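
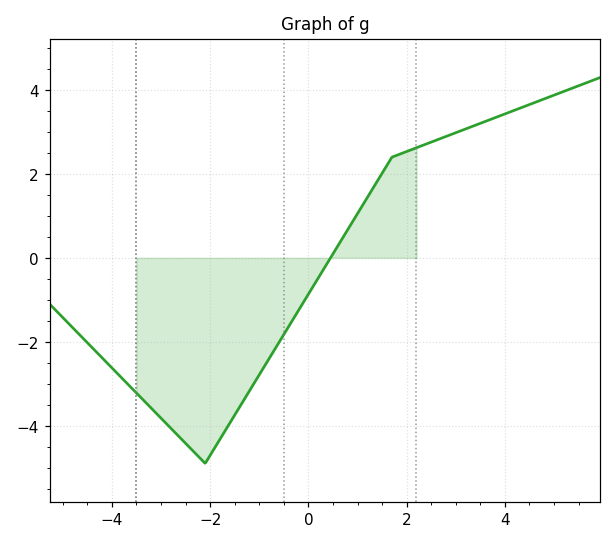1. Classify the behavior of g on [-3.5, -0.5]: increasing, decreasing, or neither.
neither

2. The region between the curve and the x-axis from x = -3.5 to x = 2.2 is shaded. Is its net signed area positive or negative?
negative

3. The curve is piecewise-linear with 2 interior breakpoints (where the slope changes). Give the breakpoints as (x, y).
(-2.1, -4.9); (1.7, 2.4)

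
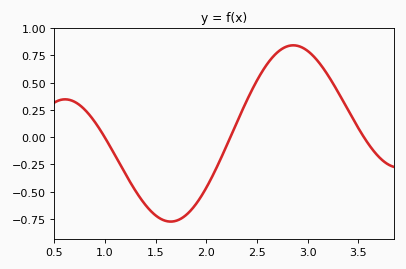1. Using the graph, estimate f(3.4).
0.244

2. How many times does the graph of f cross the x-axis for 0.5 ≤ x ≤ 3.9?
3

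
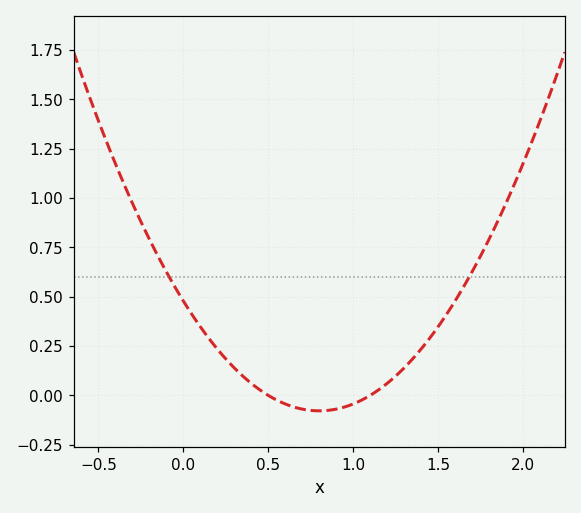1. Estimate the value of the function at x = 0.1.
0.35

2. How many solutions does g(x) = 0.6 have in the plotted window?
2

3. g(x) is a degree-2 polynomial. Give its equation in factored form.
y = 0.87(x - 0.5)(x - 1.1)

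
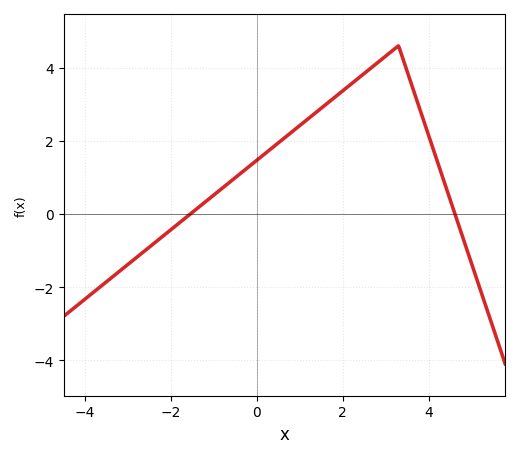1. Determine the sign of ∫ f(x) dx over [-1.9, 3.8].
positive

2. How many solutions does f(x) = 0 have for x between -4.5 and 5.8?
2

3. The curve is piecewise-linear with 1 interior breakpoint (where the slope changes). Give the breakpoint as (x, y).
(3.3, 4.6)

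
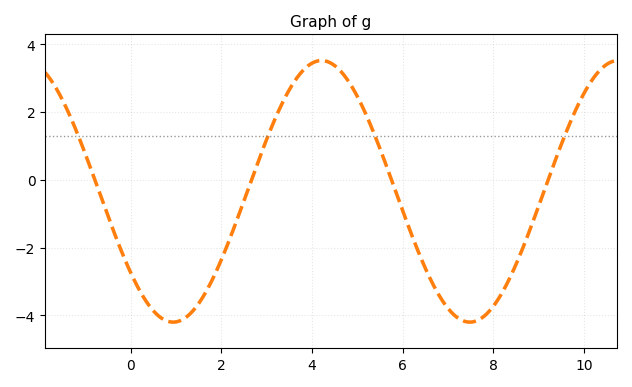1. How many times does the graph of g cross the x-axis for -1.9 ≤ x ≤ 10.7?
4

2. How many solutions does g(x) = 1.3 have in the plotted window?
4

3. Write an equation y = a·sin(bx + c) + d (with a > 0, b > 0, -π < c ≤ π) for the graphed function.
y = 3.86sin(0.96x - 2.47) - 0.34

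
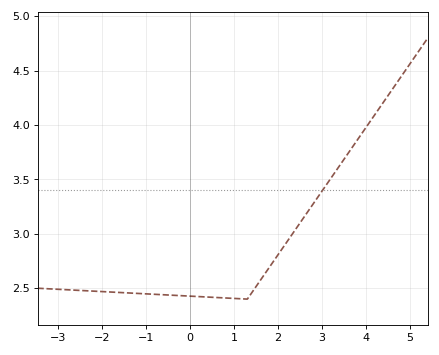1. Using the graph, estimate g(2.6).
3.15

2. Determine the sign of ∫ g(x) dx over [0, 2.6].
positive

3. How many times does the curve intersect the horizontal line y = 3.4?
1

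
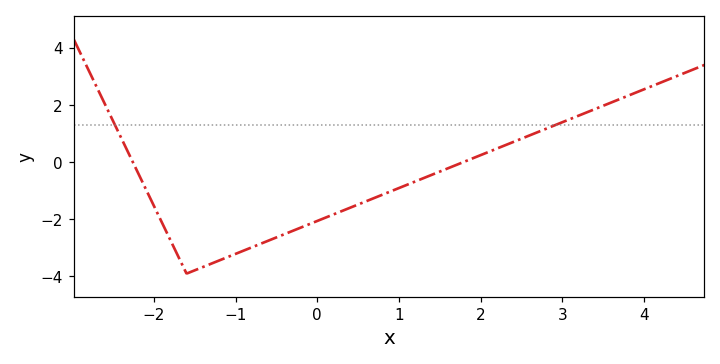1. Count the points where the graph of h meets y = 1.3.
2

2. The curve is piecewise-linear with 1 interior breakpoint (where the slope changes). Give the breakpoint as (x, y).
(-1.6, -3.9)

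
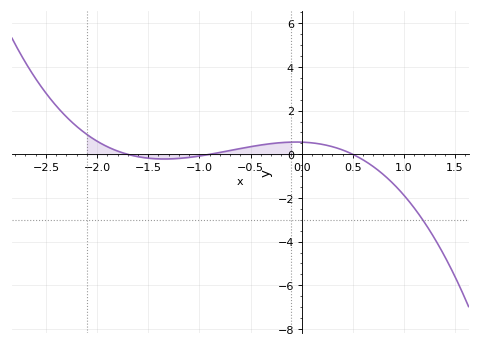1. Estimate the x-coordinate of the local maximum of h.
-0.1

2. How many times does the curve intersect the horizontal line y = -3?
1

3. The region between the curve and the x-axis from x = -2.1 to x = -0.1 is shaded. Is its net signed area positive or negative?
positive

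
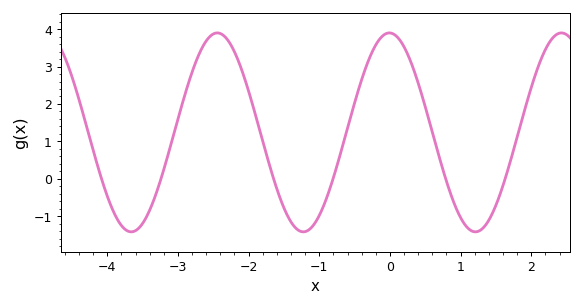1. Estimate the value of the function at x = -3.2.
0.25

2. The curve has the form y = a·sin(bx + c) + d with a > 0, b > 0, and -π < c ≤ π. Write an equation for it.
y = 2.66sin(2.58x + 1.59) + 1.24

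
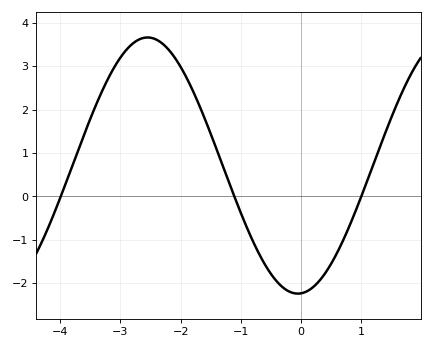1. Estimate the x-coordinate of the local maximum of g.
-2.55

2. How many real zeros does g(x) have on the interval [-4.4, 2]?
3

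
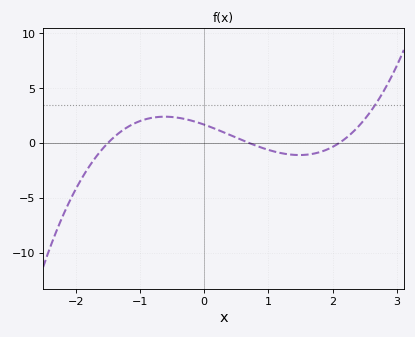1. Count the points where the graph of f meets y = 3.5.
1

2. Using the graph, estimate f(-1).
2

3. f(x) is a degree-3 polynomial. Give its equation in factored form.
y = 0.76(x + 1.5)(x - 0.7)(x - 2.1)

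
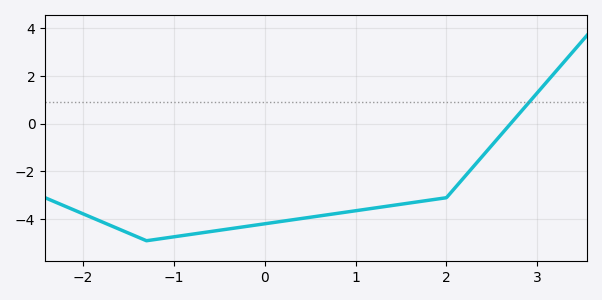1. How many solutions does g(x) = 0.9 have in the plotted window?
1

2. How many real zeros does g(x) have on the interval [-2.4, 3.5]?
1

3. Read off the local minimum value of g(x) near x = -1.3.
-4.9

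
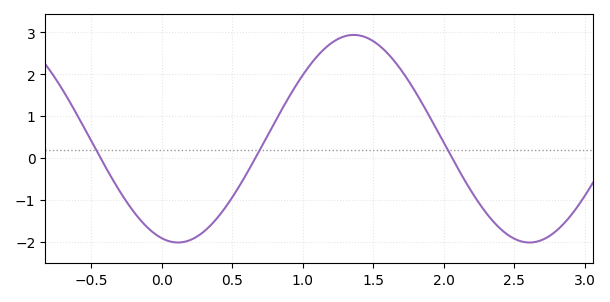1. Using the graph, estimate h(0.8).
0.8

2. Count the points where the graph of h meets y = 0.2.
3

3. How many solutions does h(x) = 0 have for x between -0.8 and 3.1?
3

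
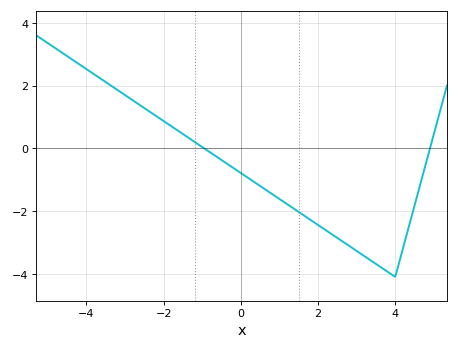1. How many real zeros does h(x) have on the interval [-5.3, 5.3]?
2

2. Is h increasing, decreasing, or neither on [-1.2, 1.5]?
decreasing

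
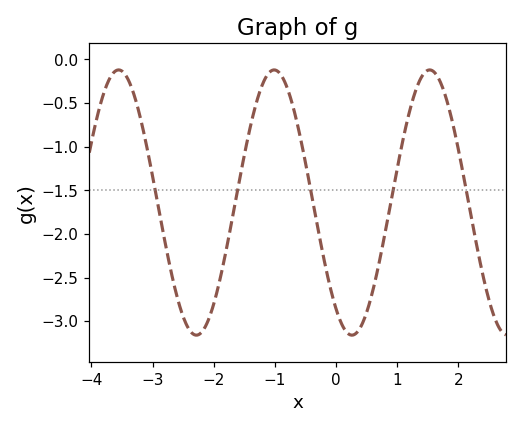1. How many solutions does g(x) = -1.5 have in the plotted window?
5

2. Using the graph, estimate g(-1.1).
-0.15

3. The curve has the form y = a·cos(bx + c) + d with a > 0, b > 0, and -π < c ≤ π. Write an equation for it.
y = 1.52cos(2.5x + 2.5) - 1.64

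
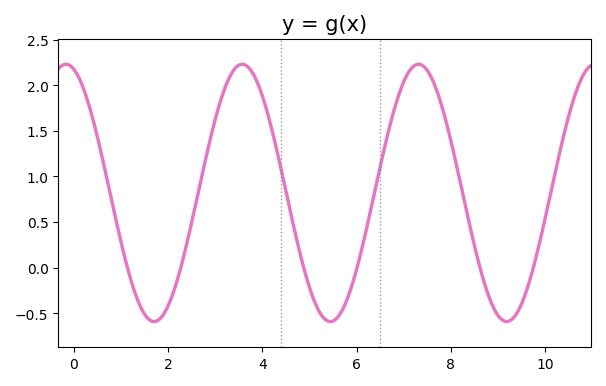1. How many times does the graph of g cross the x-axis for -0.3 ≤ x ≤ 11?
6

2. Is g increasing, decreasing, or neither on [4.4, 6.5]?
neither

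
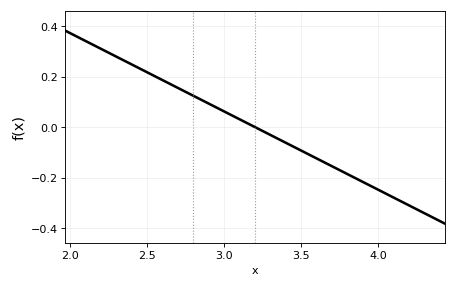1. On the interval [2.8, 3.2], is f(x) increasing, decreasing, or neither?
decreasing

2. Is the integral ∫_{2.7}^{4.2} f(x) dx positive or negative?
negative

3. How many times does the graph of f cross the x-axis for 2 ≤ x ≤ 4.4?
1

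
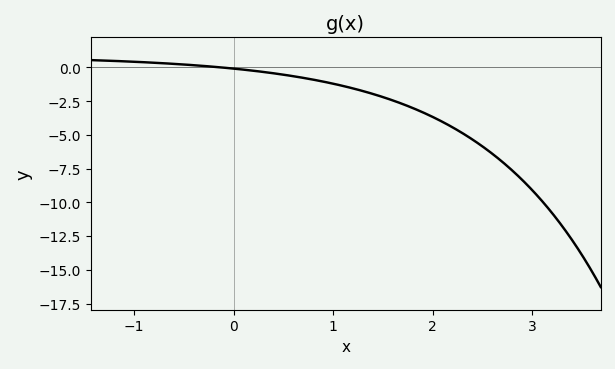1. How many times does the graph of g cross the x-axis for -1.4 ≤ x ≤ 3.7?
1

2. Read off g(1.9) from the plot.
-3.4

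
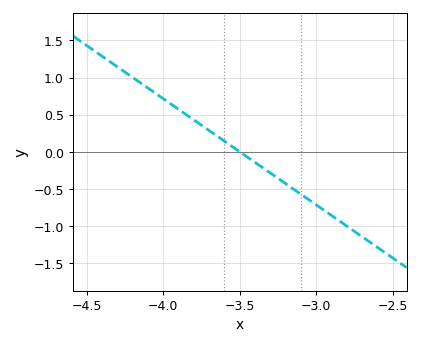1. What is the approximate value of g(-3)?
-0.7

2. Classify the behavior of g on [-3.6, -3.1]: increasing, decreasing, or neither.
decreasing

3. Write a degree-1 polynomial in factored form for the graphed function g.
y = -1.43(x + 3.5)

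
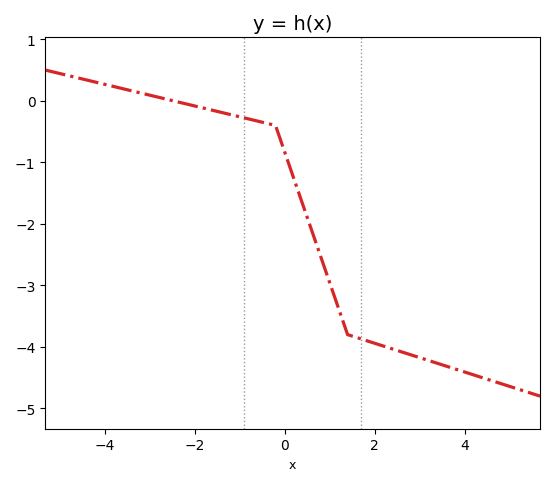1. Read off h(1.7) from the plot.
-3.87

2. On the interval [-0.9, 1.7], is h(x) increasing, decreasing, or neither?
decreasing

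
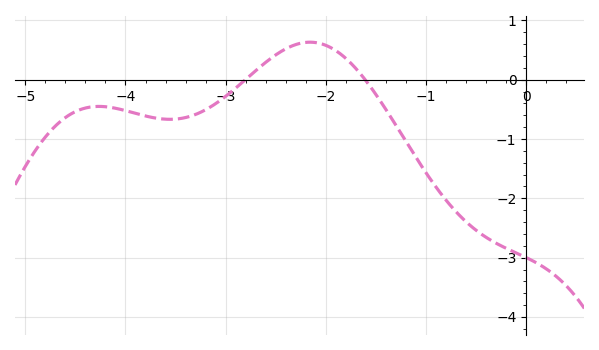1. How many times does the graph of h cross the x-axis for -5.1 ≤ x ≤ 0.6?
2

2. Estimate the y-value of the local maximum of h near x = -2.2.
0.6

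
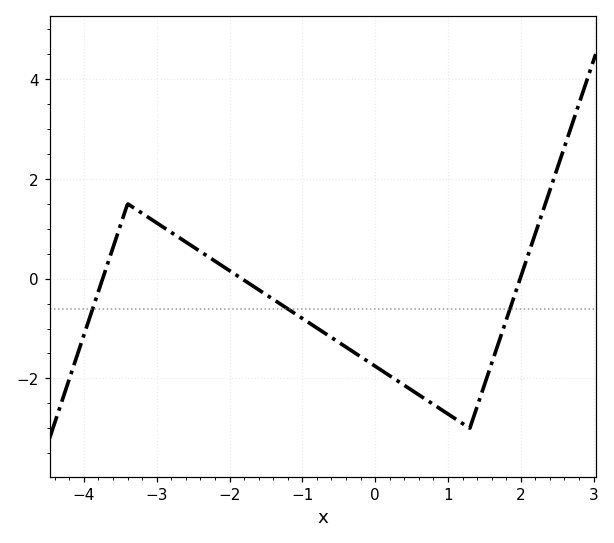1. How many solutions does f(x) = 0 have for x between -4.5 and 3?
3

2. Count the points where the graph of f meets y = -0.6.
3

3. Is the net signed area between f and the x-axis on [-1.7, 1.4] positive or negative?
negative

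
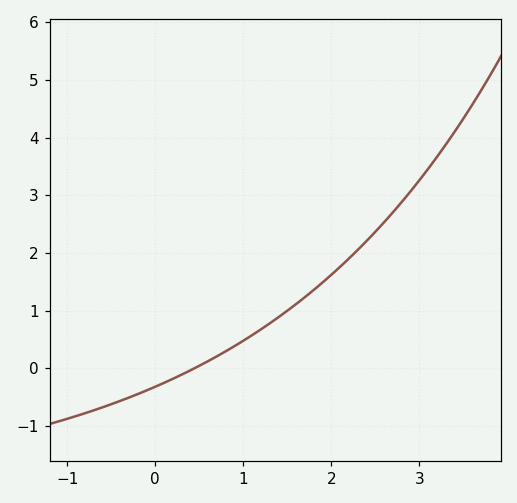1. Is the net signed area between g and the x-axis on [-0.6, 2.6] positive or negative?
positive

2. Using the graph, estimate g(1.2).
0.674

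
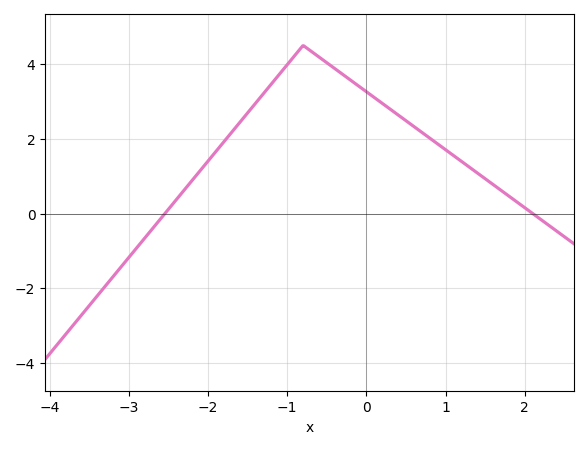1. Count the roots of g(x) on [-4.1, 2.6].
2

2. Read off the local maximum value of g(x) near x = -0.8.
4.4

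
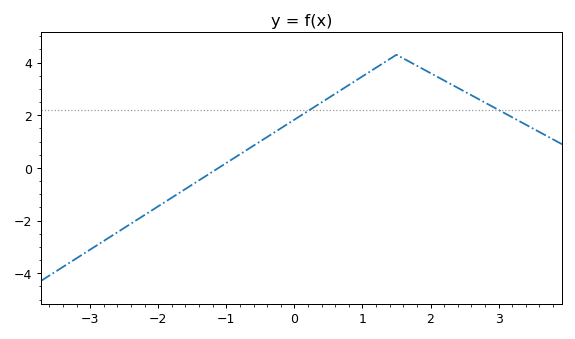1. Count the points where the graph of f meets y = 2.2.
2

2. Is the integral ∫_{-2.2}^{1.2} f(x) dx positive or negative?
positive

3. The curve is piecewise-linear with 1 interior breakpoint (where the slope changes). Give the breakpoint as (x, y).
(1.5, 4.3)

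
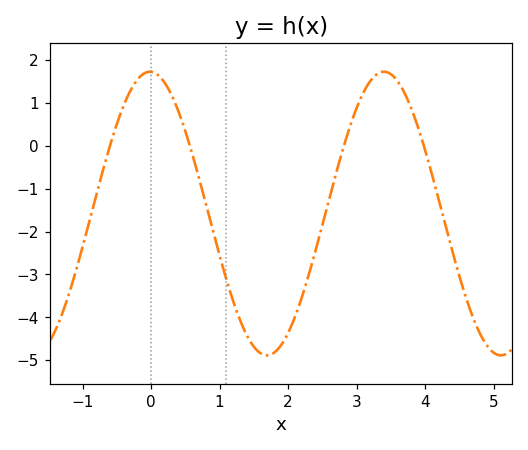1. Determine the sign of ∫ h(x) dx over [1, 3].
negative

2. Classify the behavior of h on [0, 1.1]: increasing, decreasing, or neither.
decreasing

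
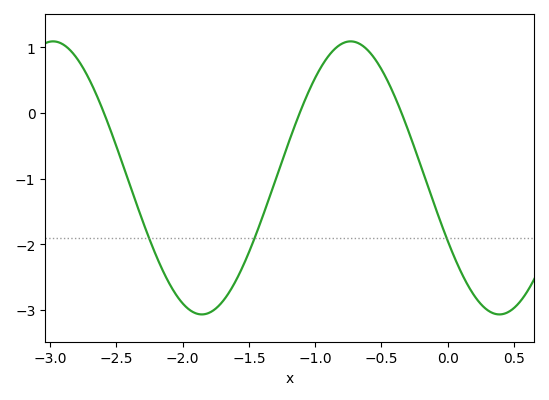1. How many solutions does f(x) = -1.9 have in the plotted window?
3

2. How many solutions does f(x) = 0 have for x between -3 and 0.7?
3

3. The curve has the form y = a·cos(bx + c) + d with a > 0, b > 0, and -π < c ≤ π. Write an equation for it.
y = 2.08cos(2.8x + 2.1) - 0.99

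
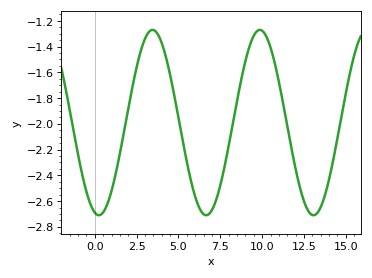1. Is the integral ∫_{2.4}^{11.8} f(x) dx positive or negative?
negative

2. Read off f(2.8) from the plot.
-1.42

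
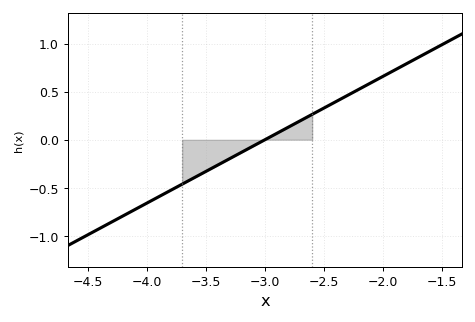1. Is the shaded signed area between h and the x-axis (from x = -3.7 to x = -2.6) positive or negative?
negative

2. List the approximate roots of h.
-3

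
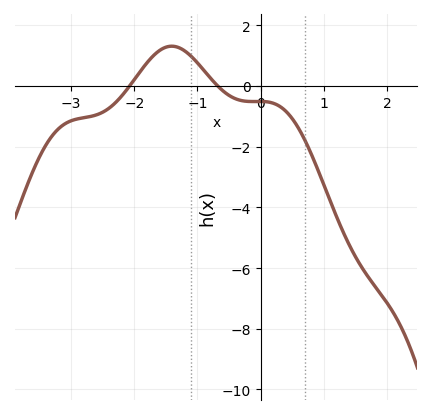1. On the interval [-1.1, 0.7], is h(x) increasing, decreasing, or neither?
neither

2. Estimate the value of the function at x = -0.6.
-0.2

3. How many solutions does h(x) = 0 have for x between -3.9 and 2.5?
2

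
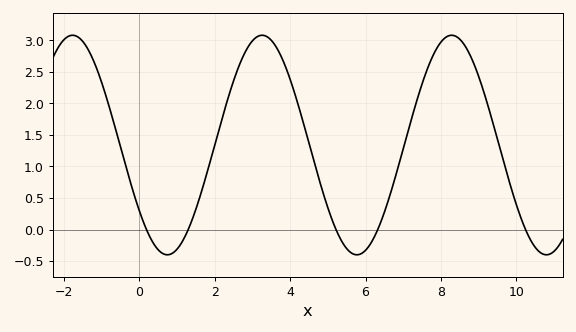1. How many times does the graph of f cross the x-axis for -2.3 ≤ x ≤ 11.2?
5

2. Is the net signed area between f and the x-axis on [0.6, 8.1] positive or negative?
positive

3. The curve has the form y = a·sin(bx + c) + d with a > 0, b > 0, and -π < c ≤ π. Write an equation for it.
y = 1.74sin(1.25x - 2.5) + 1.34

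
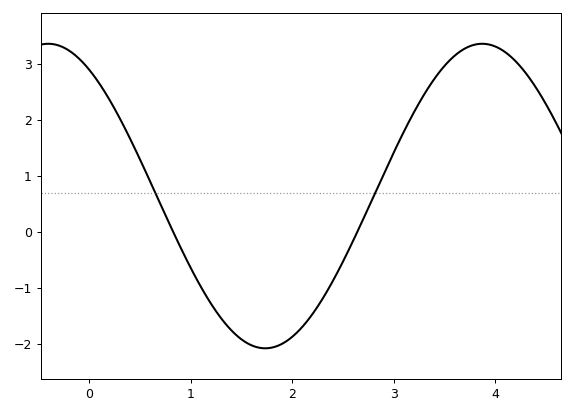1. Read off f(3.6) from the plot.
3.15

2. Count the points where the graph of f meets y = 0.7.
2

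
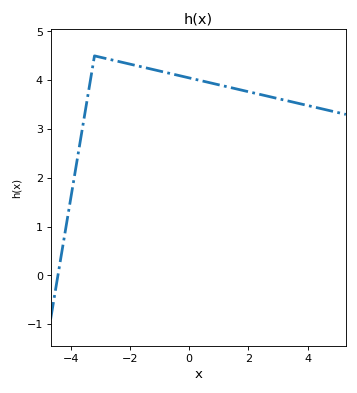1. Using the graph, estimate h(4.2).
3.45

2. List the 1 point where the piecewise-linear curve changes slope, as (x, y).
(-3.2, 4.5)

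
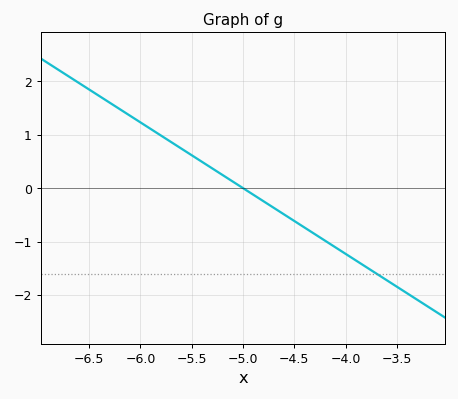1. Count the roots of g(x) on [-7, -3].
1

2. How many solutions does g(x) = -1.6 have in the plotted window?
1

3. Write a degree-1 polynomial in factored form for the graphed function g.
y = -1.23(x + 5)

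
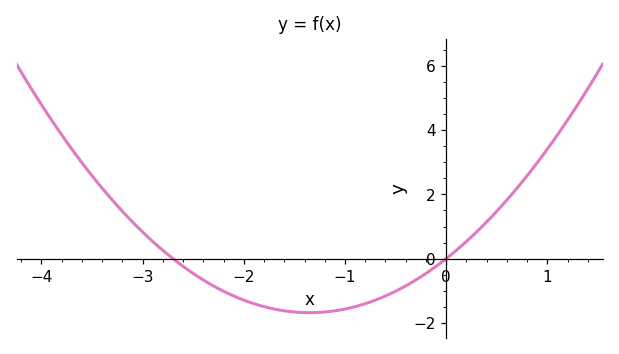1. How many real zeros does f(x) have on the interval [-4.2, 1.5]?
2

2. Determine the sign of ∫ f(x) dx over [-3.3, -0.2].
negative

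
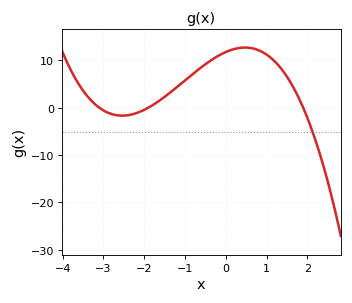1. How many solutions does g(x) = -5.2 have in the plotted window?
1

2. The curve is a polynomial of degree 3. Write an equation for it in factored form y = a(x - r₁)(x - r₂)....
y = -1.05(x + 3.1)(x + 1.9)(x - 1.9)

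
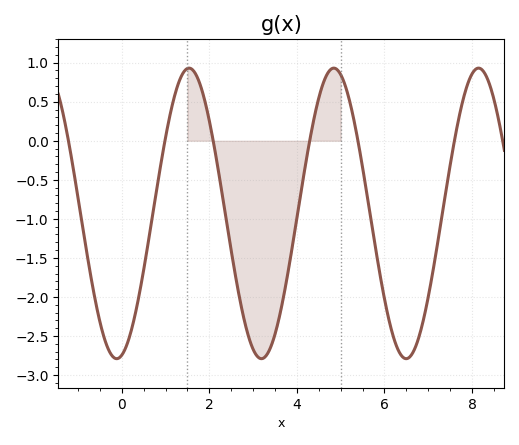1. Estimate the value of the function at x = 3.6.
-2.25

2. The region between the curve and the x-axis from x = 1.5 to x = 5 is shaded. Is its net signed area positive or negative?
negative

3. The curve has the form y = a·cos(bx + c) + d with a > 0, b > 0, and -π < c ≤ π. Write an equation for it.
y = 1.86cos(1.9x - 2.9) - 0.93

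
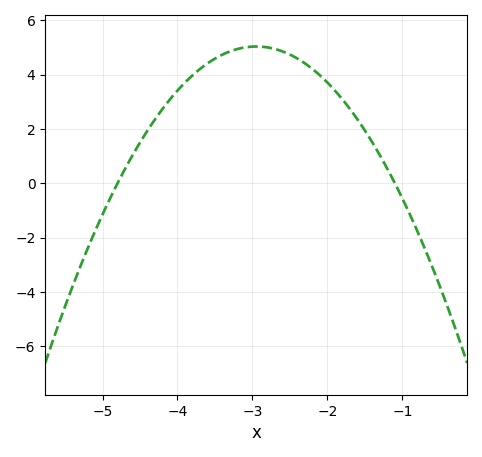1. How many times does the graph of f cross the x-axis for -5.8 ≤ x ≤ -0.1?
2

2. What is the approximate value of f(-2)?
3.7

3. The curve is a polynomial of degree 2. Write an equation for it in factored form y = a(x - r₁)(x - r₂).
y = -1.47(x + 4.8)(x + 1.1)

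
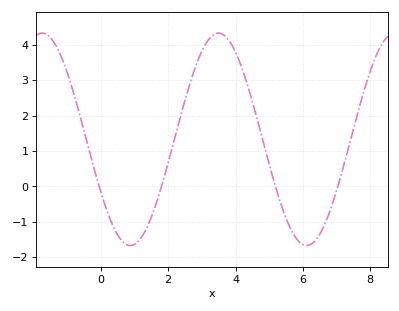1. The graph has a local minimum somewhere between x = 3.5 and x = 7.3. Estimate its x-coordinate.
6.11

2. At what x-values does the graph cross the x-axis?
-0.05, 1.8, 5.19, 7.04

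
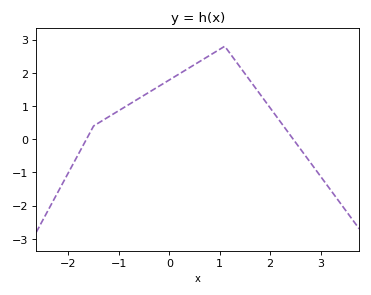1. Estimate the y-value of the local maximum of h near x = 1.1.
2.8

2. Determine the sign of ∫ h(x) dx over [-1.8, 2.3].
positive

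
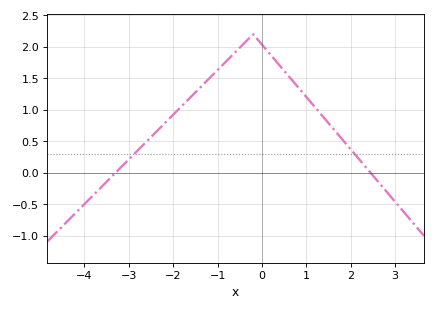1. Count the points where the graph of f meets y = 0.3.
2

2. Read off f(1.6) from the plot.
0.7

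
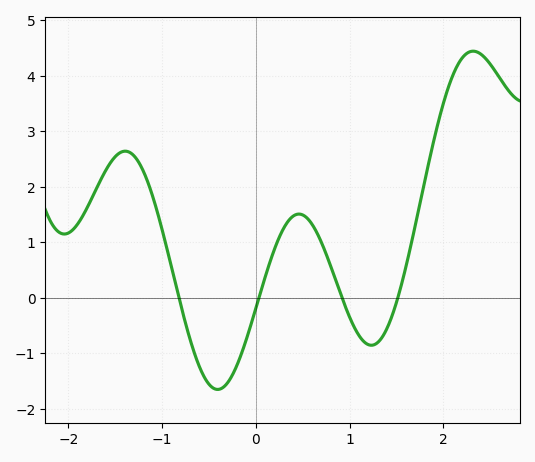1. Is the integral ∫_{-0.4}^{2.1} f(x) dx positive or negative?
positive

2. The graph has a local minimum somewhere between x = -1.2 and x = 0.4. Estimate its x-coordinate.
-0.407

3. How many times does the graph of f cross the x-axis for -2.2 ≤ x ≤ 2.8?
4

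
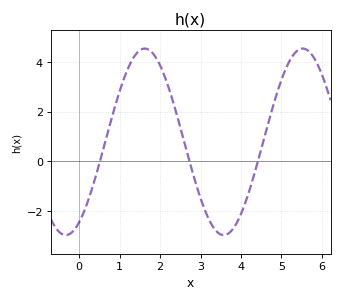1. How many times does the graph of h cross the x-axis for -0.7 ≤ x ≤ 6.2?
3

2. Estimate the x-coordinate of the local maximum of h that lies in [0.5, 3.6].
1.6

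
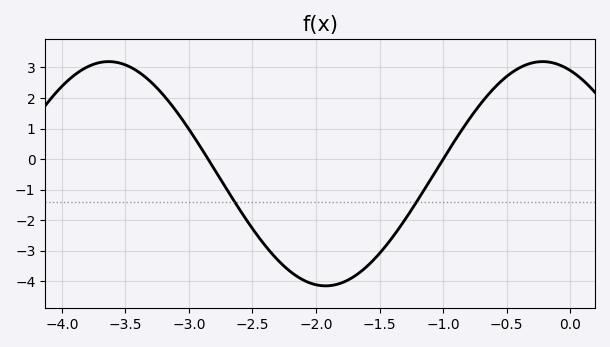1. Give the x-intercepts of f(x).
-2.85, -0.999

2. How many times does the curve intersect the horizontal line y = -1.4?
2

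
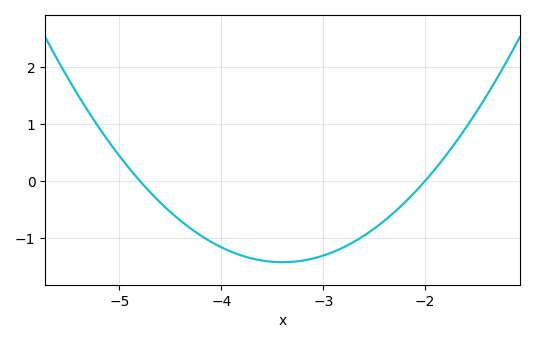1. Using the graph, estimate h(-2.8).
-1.17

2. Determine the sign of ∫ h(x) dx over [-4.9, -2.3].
negative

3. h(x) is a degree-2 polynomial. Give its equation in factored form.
y = 0.73(x + 4.8)(x + 2)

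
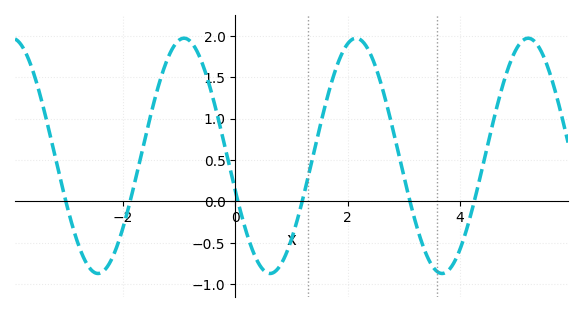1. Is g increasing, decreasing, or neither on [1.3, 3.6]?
neither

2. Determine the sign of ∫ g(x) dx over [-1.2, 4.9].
positive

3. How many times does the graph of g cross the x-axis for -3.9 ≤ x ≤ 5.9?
6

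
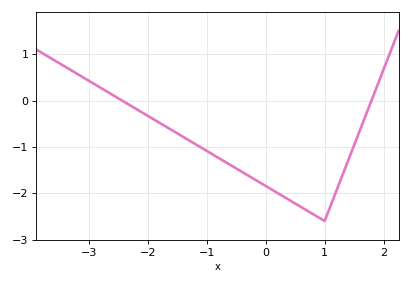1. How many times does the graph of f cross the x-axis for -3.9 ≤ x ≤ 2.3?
2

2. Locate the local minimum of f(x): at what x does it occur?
1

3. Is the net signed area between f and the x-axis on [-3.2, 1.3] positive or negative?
negative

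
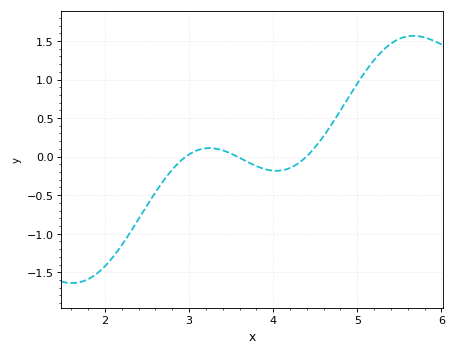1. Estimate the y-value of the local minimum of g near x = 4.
-0.2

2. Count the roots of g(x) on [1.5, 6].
3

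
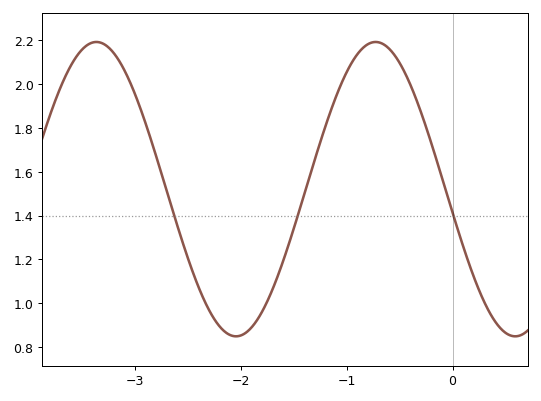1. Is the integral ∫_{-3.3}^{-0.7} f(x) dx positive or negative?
positive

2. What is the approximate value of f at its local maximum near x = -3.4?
2.19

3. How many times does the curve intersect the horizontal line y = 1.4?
3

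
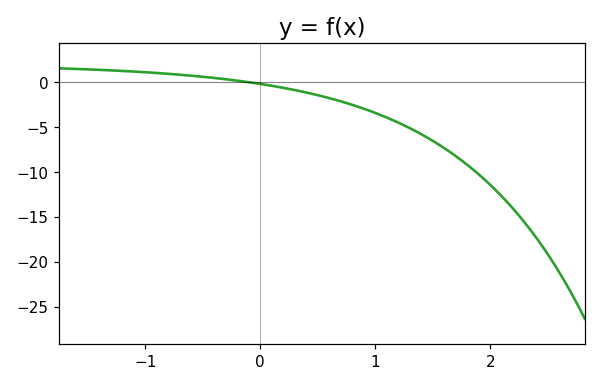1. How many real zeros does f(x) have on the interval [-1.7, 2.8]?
1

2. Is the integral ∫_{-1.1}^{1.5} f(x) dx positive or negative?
negative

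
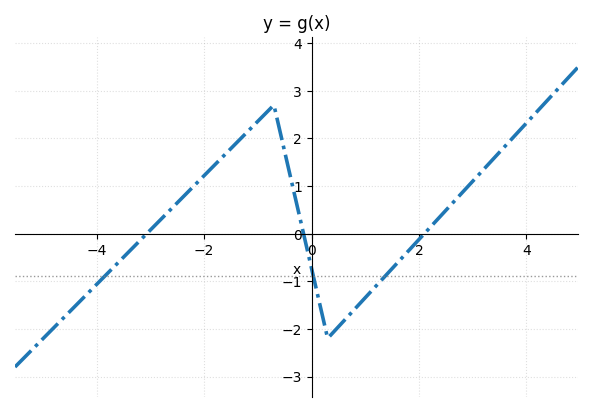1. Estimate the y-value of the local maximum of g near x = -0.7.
2.7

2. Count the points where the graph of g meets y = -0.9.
3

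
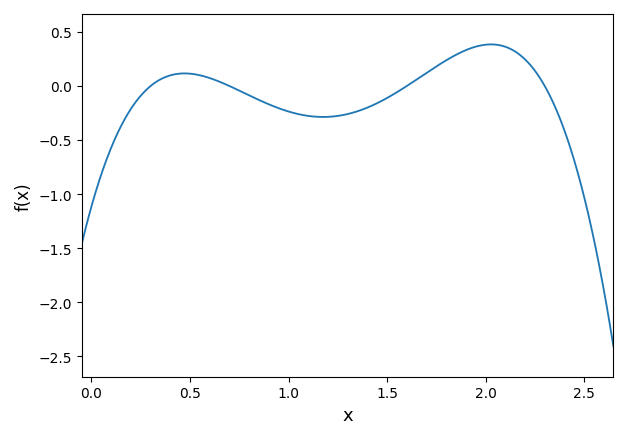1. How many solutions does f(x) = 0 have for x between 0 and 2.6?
4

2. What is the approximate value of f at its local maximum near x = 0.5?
0.1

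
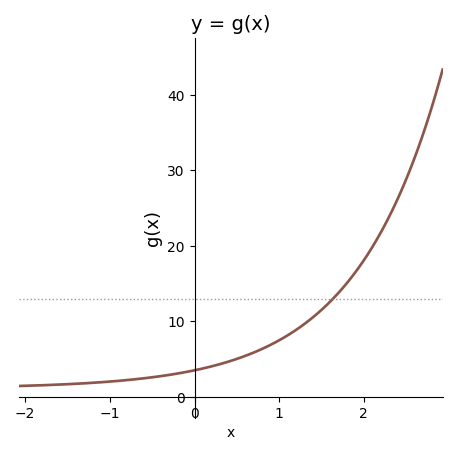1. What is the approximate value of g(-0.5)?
3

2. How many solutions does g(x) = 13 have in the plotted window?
1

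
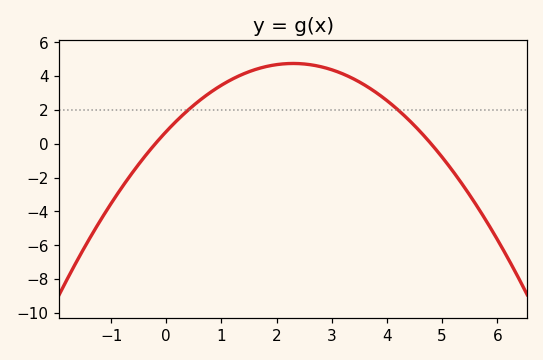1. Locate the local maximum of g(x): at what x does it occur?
2.3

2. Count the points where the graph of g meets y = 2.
2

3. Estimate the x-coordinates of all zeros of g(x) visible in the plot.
-0.2, 4.8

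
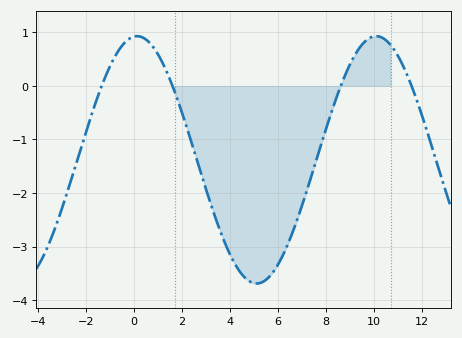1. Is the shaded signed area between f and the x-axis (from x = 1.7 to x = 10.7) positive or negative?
negative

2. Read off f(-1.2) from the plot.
0.2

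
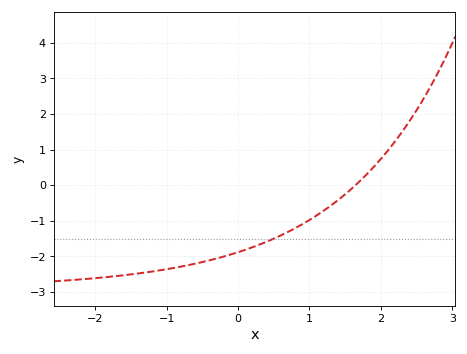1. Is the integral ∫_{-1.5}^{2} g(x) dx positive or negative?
negative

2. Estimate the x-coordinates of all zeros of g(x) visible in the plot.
1.64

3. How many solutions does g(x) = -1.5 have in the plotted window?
1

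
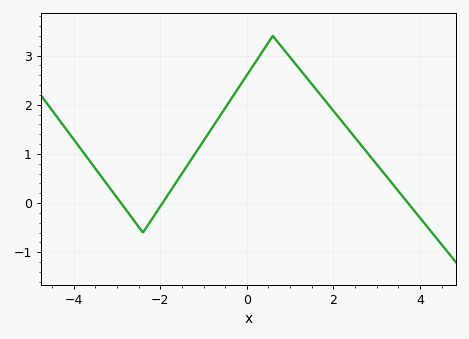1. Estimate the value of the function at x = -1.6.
0.5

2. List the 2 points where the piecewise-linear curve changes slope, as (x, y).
(-2.4, -0.6); (0.6, 3.4)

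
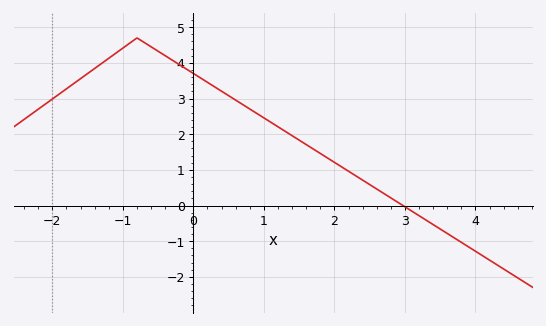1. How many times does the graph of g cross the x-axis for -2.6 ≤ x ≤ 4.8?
1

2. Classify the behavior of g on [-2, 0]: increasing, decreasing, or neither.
neither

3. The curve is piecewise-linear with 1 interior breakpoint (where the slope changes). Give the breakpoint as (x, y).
(-0.8, 4.7)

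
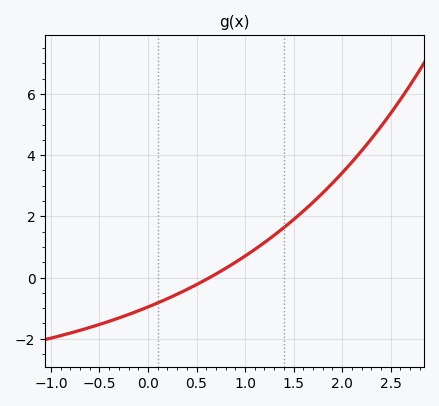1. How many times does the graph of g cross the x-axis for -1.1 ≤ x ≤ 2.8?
1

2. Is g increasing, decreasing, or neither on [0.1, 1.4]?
increasing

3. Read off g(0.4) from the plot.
-0.391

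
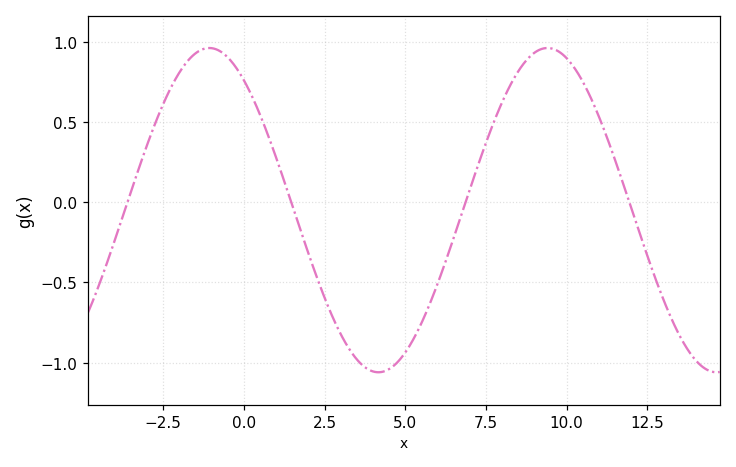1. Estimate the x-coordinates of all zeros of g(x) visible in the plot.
-3.5, 1.5, 7, 12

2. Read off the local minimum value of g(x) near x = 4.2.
-1.05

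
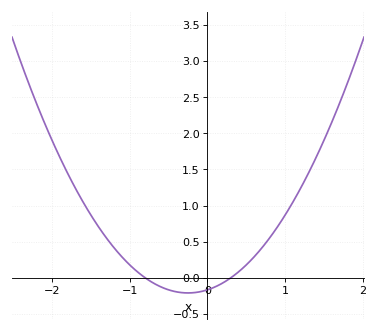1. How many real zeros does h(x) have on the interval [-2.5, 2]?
2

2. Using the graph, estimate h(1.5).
1.9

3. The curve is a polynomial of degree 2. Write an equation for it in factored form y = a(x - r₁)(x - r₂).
y = 0.69(x + 0.8)(x - 0.3)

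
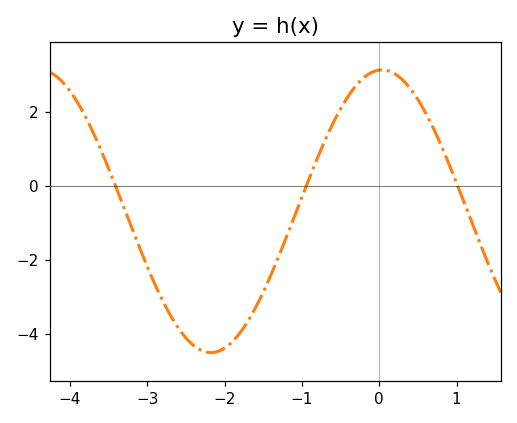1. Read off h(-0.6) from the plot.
1.69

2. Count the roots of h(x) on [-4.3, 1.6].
3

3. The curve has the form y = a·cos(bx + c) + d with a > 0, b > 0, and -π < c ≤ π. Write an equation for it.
y = 3.83cos(1.42x - 0.05) - 0.68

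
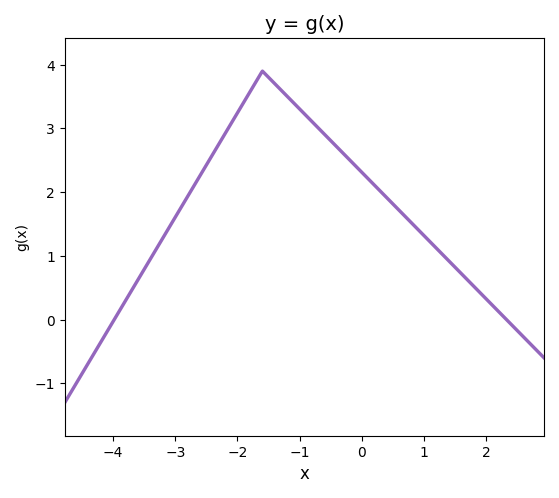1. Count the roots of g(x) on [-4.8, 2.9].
2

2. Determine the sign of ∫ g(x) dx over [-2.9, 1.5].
positive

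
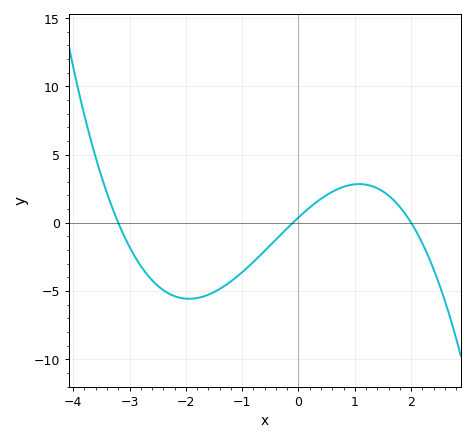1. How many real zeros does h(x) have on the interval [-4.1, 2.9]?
3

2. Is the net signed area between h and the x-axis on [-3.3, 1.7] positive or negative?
negative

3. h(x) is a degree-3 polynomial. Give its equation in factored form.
y = -0.61(x + 3.2)(x + 0.1)(x - 2)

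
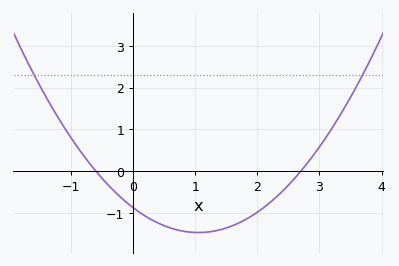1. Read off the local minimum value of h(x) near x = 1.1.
-1.5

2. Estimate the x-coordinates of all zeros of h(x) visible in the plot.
-0.6, 2.7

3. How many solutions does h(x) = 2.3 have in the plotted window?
2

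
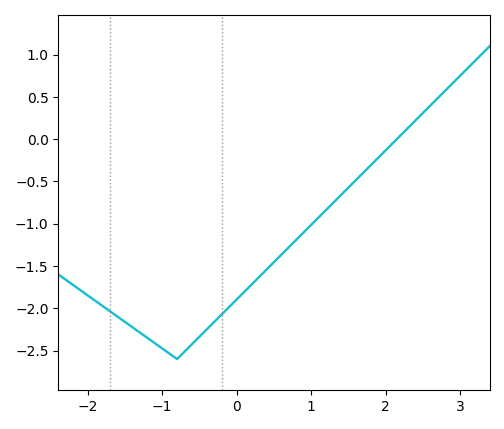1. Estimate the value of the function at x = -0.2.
-2.05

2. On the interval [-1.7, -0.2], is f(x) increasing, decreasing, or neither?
neither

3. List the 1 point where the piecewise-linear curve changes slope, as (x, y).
(-0.8, -2.6)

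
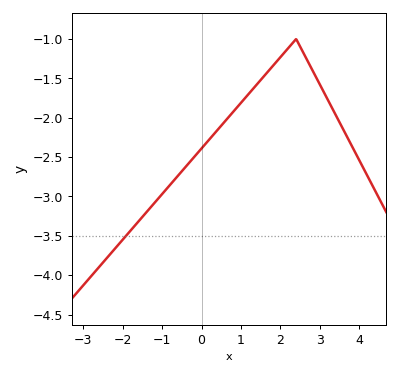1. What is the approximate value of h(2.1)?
-1.17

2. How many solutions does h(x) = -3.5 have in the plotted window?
1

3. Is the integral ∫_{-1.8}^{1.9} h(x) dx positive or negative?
negative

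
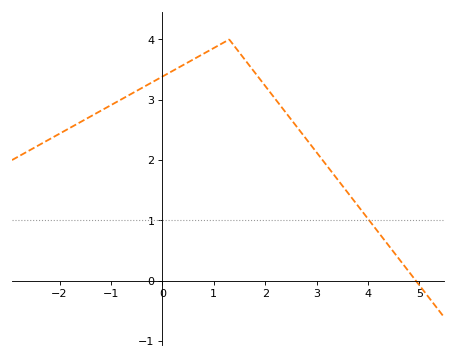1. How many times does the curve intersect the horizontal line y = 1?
1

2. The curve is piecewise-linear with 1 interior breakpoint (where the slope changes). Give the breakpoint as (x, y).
(1.3, 4)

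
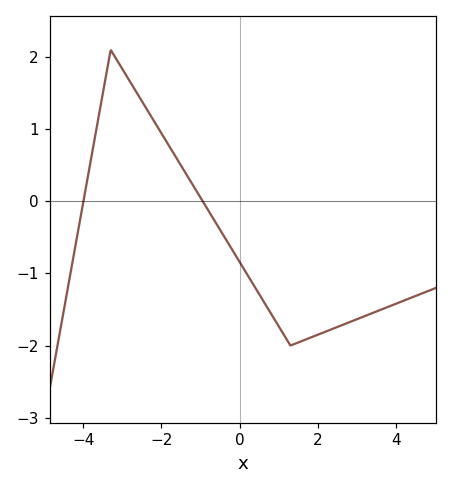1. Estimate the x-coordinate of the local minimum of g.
1.3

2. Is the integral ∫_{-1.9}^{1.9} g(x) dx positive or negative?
negative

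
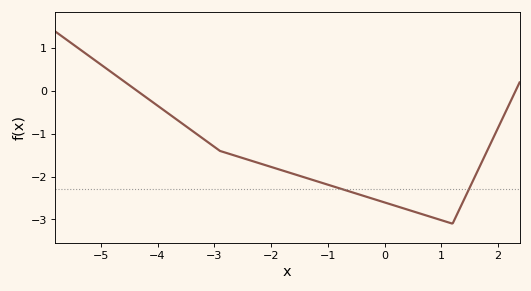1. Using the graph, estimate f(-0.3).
-2.5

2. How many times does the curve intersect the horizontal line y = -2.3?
2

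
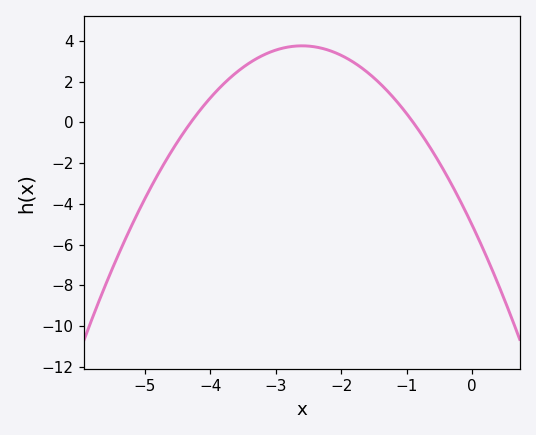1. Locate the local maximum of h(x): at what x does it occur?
-2.6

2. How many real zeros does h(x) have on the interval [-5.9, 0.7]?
2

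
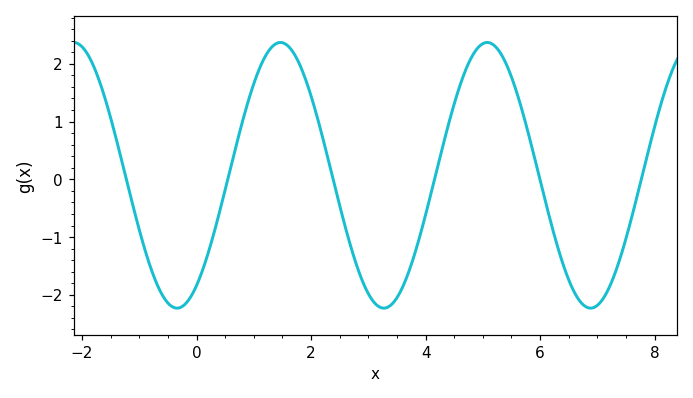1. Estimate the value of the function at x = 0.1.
-1.6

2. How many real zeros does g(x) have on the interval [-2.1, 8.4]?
6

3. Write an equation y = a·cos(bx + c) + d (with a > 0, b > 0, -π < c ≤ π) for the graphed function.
y = 2.3cos(1.7x - 2.5) + 0.07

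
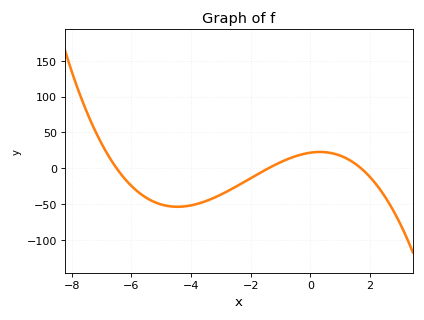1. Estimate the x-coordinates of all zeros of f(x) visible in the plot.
-6.4, -1.4, 1.6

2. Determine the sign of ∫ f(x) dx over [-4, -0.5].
negative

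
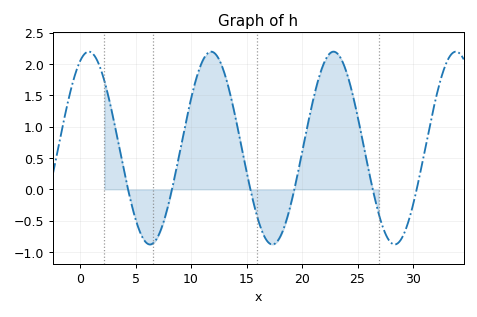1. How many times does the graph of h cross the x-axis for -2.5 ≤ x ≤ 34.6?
6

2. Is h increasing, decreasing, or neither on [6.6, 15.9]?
neither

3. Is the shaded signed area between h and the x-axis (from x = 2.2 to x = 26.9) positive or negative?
positive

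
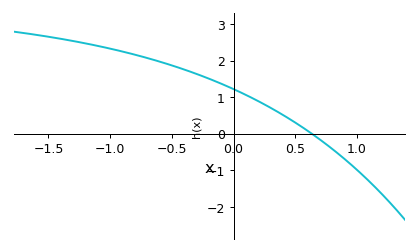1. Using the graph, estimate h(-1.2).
2.47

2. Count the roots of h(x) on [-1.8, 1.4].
1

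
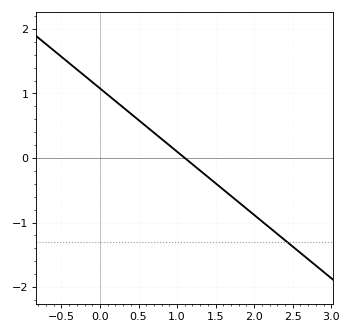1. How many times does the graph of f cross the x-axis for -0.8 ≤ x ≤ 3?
1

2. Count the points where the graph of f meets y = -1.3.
1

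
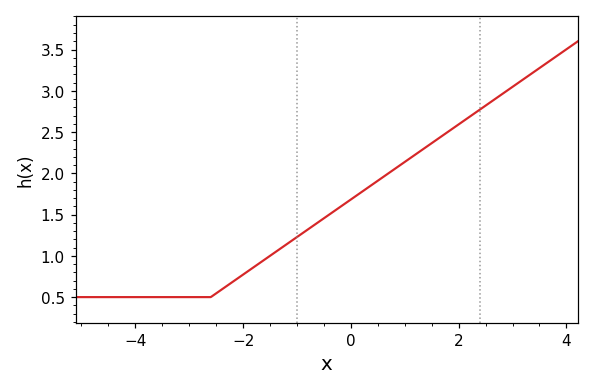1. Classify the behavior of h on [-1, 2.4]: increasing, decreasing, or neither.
increasing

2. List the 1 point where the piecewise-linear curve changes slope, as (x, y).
(-2.6, 0.5)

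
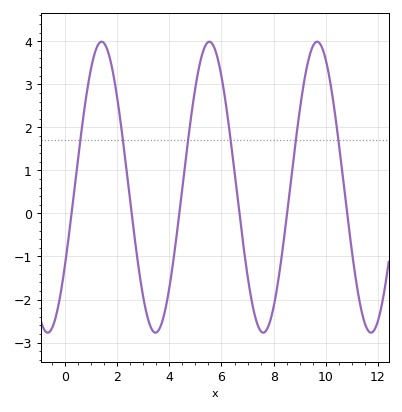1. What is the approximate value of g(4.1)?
-1.3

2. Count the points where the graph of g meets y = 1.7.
6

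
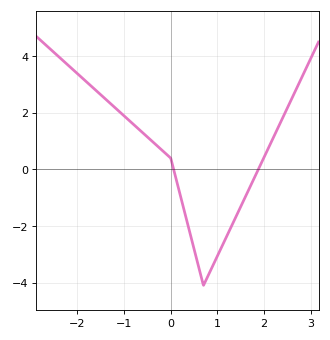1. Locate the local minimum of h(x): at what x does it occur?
0.7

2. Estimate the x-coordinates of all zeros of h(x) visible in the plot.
0.1, 1.9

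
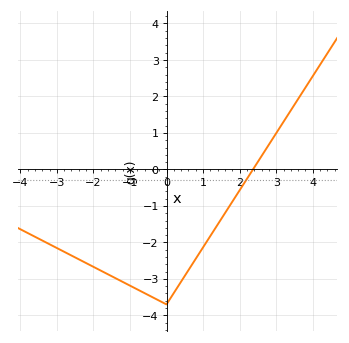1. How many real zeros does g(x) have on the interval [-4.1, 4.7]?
1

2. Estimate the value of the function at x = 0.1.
-3.5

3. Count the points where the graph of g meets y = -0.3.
1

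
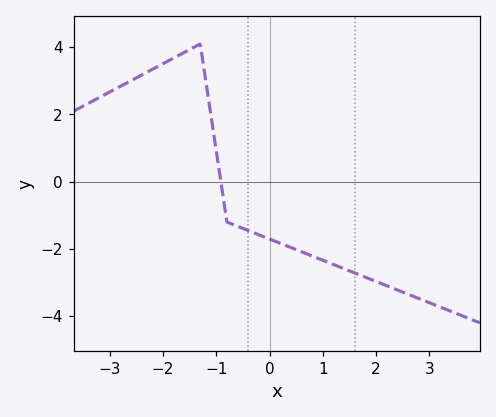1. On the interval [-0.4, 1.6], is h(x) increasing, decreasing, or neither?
decreasing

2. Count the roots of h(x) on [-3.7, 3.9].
1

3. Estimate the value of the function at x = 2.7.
-3.41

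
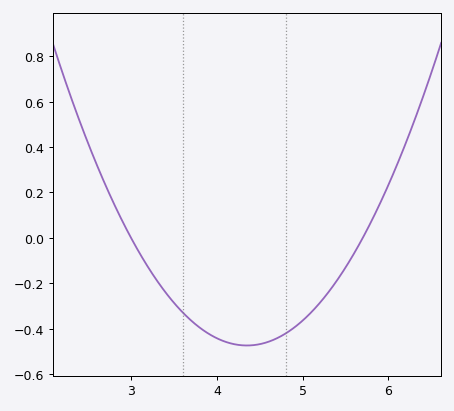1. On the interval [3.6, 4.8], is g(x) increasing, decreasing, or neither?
neither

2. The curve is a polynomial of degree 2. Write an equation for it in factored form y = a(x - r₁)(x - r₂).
y = 0.26(x - 3)(x - 5.7)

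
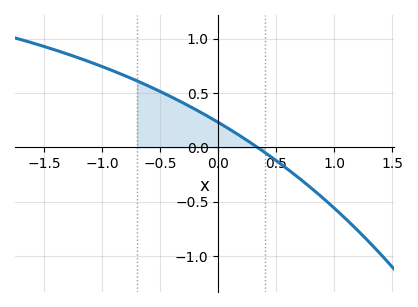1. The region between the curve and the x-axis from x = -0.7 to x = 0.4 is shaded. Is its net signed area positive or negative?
positive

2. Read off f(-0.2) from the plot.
0.35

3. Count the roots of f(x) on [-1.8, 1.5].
1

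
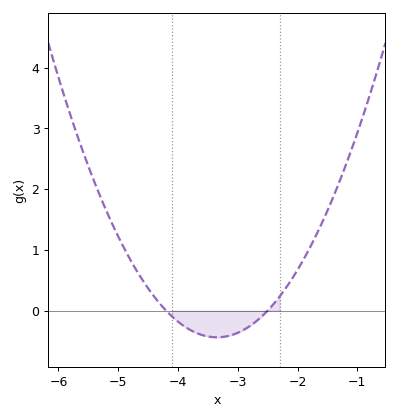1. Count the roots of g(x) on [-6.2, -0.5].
2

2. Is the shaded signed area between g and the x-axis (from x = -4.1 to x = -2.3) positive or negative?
negative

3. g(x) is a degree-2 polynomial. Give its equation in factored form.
y = 0.61(x + 4.2)(x + 2.5)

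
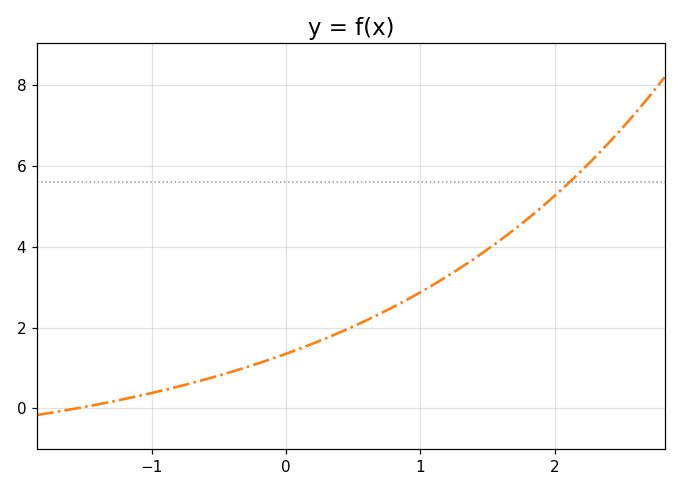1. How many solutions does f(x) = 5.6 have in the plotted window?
1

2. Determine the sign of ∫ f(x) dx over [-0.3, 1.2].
positive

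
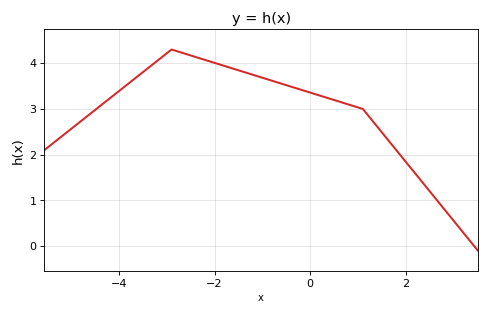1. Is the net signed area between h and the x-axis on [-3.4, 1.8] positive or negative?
positive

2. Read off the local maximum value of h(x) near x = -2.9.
4.3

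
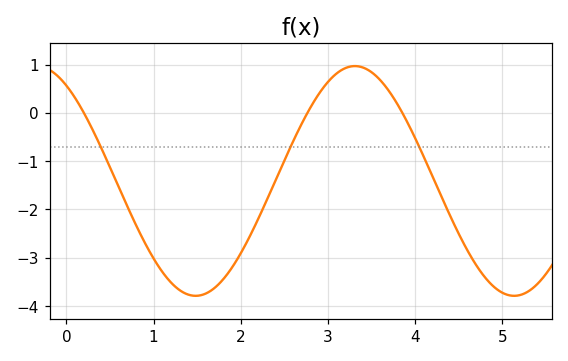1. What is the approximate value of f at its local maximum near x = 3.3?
0.97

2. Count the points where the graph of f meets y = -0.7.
3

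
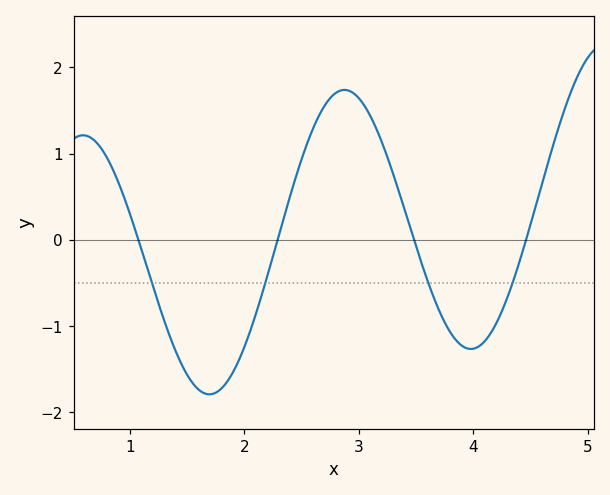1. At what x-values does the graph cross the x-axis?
1.07, 2.29, 3.48, 4.46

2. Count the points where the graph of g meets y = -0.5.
4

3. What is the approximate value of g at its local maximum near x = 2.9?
1.74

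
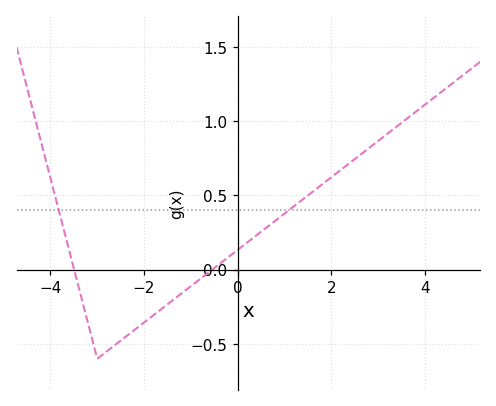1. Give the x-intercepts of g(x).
-3.4, -0.6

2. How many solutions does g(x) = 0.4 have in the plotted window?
2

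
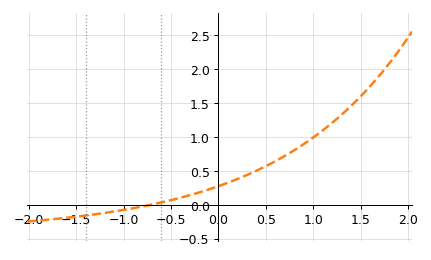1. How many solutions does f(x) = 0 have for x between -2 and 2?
1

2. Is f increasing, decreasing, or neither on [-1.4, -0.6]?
increasing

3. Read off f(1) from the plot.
0.987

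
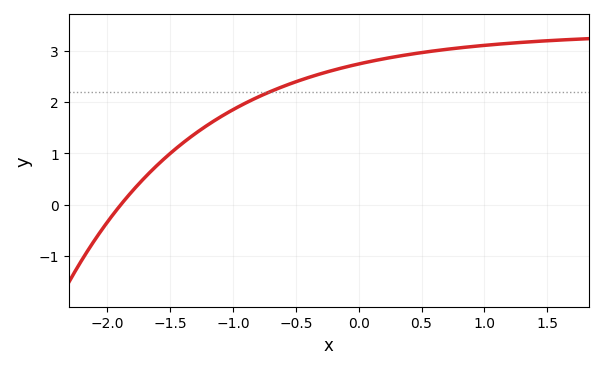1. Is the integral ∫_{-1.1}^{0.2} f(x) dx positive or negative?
positive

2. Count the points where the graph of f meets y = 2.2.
1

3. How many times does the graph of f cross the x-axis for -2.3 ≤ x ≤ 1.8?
1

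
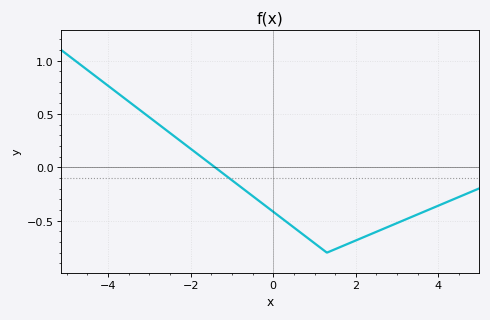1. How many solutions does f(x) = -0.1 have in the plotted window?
1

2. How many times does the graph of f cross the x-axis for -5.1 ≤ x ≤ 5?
1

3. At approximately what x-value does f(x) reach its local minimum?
1.3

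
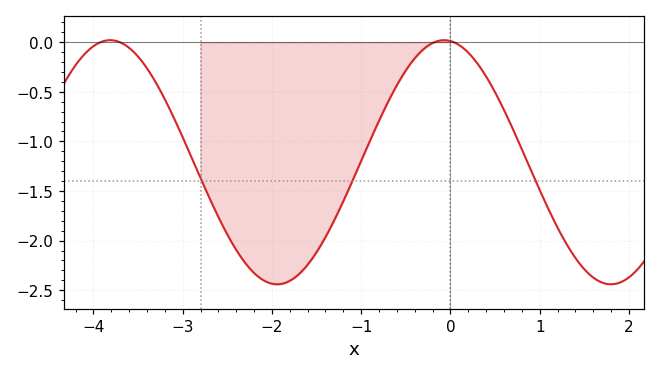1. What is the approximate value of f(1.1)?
-1.7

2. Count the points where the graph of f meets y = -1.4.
3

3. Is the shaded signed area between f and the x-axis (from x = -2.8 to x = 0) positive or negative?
negative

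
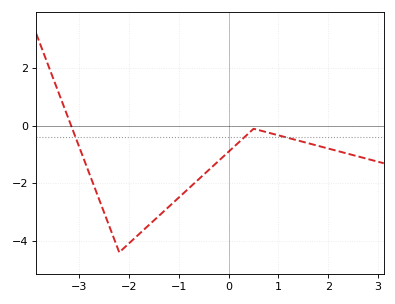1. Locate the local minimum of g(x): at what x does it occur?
-2.2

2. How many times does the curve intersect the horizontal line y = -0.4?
3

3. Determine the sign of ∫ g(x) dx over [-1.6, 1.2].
negative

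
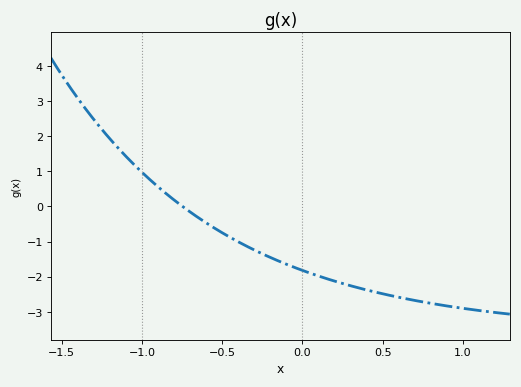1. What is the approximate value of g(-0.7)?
-0.158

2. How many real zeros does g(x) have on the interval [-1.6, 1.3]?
1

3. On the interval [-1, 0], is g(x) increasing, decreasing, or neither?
decreasing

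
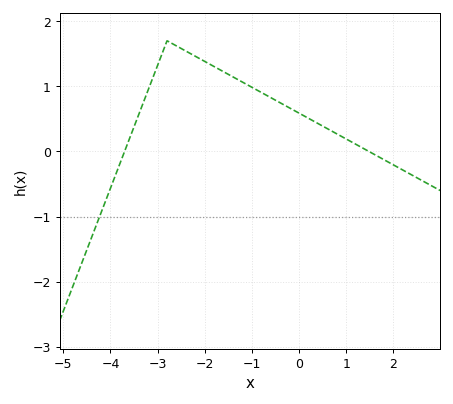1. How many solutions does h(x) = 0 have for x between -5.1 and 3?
2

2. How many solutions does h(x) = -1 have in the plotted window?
1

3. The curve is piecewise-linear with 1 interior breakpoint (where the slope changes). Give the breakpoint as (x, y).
(-2.8, 1.7)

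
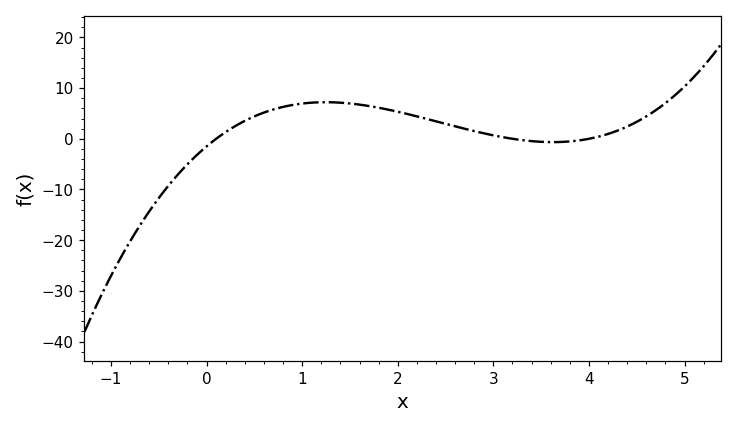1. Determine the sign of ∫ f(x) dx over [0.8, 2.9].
positive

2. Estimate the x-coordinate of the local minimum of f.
3.62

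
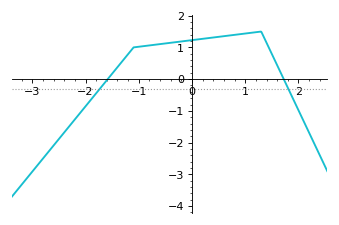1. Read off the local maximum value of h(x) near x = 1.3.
1.5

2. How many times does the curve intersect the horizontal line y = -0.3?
2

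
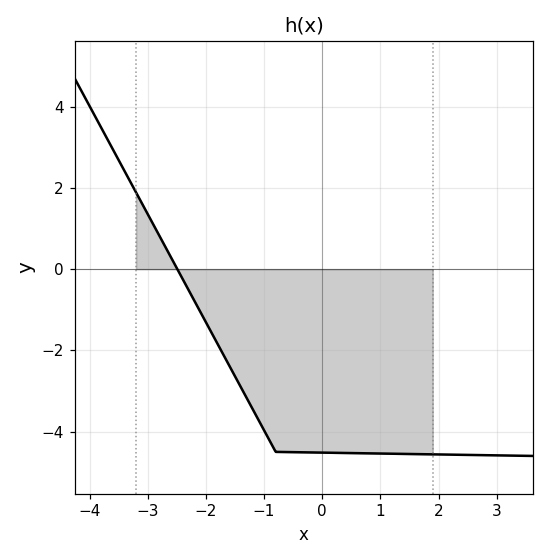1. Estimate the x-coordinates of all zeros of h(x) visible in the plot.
-2.4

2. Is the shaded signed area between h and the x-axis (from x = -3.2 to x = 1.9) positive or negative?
negative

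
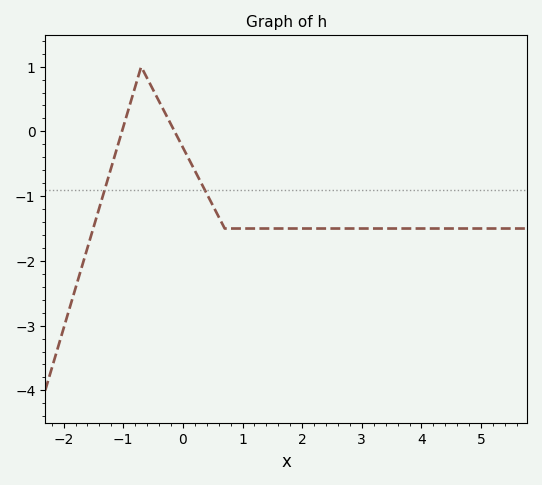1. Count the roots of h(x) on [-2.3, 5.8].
2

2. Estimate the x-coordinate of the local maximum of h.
-0.7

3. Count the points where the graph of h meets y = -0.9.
2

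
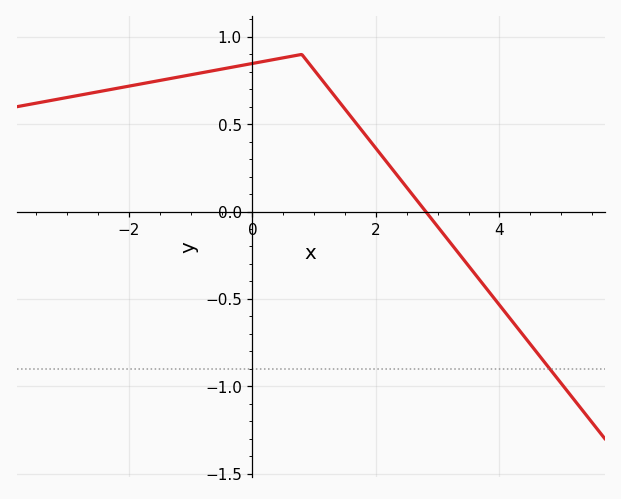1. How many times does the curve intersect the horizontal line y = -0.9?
1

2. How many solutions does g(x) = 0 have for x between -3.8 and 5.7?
1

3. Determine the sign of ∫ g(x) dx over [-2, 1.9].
positive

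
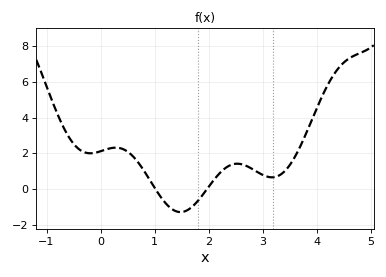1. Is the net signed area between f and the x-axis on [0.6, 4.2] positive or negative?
positive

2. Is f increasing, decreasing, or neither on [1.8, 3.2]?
neither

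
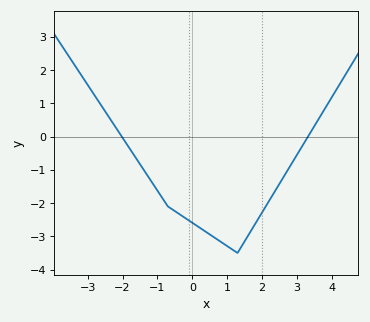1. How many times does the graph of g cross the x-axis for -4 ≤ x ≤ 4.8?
2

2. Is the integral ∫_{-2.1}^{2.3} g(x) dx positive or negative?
negative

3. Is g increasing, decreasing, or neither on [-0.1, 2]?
neither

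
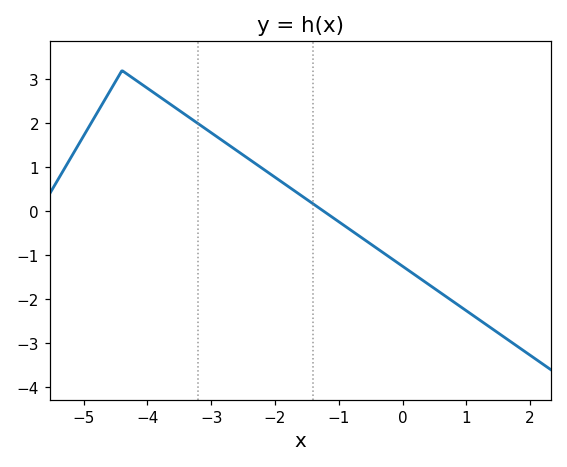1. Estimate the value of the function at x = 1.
-2.3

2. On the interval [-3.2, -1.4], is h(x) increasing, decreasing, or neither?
decreasing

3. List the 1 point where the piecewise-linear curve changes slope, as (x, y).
(-4.4, 3.2)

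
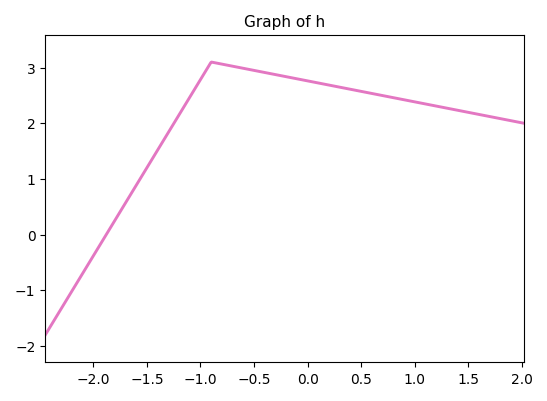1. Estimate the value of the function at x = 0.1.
2.7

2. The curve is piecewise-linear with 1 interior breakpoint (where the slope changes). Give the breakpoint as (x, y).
(-0.9, 3.1)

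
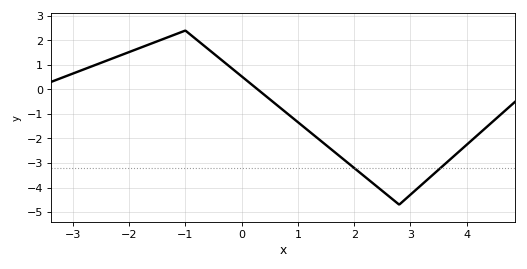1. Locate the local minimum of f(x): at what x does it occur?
2.8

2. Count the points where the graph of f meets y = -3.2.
2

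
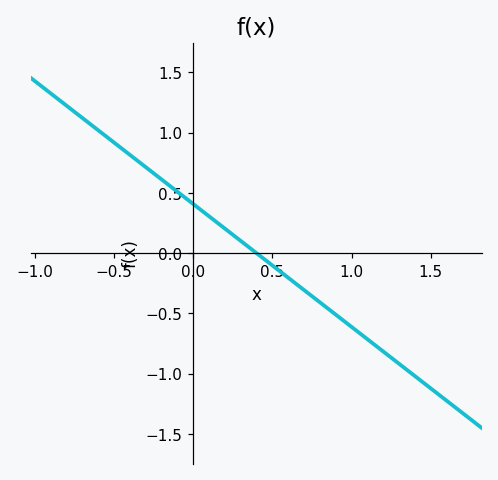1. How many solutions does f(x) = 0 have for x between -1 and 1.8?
1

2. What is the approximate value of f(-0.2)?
0.612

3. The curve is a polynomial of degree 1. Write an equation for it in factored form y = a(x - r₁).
y = -1.02(x - 0.4)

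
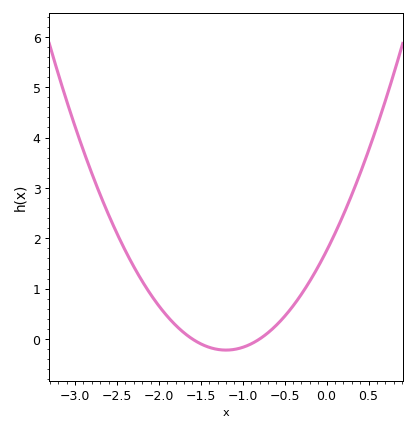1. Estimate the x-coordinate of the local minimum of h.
-1.2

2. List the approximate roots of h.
-1.6, -0.8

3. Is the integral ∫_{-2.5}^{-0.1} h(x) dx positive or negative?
positive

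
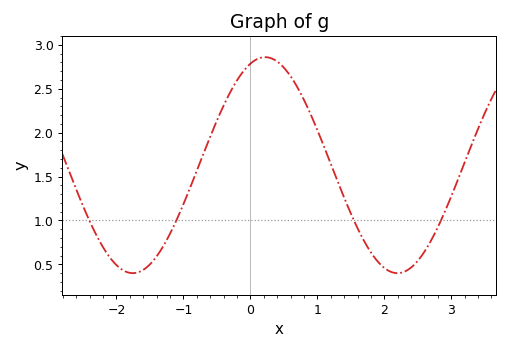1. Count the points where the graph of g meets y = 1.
4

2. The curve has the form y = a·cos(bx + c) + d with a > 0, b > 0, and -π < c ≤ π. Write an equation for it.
y = 1.23cos(1.59x - 0.35) + 1.63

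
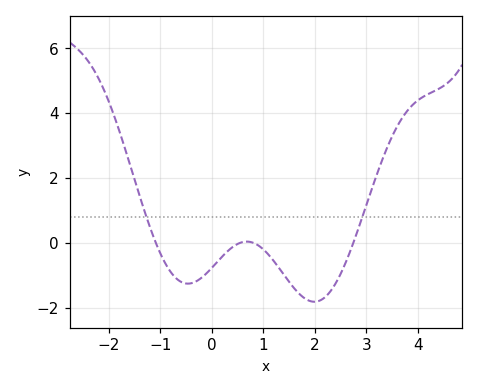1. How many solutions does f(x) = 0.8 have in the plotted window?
2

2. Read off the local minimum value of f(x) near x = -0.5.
-1.2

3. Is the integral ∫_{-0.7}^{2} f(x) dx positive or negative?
negative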